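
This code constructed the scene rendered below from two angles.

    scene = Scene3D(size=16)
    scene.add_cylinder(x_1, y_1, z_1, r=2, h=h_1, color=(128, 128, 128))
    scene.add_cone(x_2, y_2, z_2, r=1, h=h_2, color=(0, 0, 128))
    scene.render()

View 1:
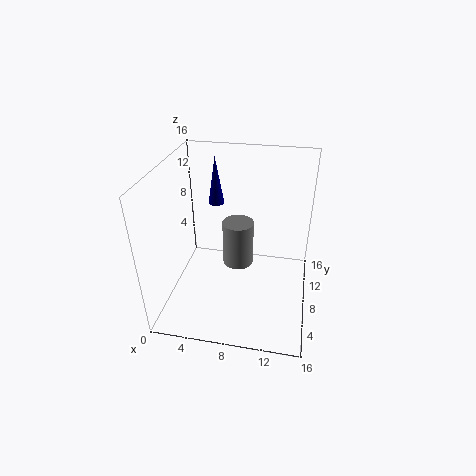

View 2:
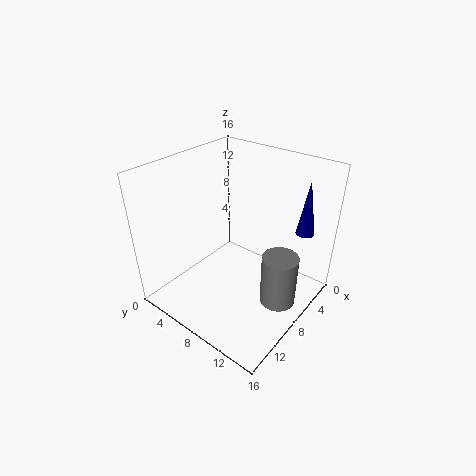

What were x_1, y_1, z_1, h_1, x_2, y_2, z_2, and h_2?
x_1 = 7
y_1 = 13
z_1 = 1
h_1 = 6
x_2 = 4
y_2 = 14
z_2 = 9
h_2 = 6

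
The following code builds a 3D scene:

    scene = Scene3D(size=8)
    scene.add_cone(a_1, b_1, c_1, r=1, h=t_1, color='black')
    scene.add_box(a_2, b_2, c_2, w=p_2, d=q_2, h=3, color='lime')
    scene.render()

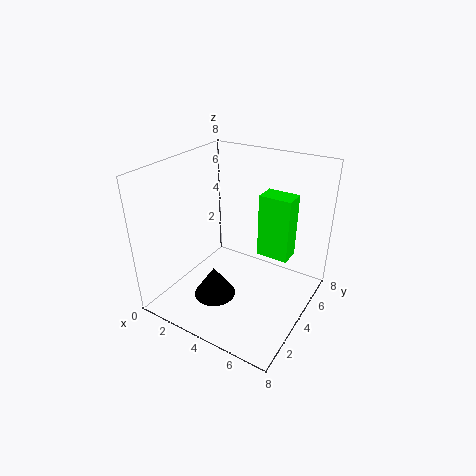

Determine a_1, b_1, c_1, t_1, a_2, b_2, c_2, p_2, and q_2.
a_1 = 4.5; b_1 = 1; c_1 = 2.5; t_1 = 1.5; a_2 = 6; b_2 = 2.5; c_2 = 4.5; p_2 = 1.5; q_2 = 1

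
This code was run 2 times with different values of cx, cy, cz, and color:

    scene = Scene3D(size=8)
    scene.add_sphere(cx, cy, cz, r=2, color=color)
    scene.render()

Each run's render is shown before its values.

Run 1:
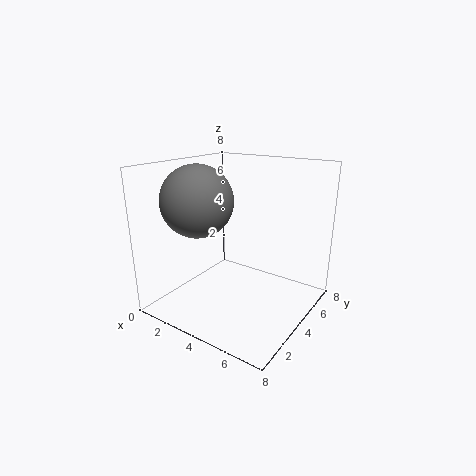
cx = 2; cy = 3; cz = 6; color = 'gray'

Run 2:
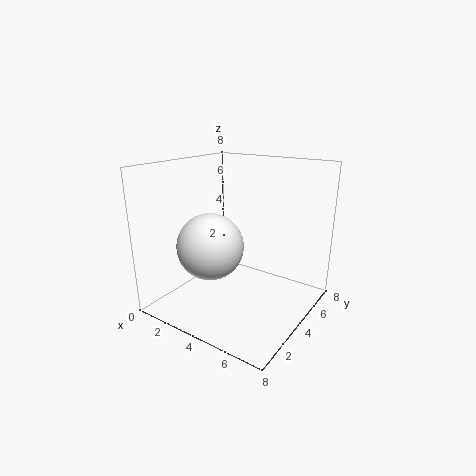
cx = 2; cy = 4; cz = 3; color = 'white'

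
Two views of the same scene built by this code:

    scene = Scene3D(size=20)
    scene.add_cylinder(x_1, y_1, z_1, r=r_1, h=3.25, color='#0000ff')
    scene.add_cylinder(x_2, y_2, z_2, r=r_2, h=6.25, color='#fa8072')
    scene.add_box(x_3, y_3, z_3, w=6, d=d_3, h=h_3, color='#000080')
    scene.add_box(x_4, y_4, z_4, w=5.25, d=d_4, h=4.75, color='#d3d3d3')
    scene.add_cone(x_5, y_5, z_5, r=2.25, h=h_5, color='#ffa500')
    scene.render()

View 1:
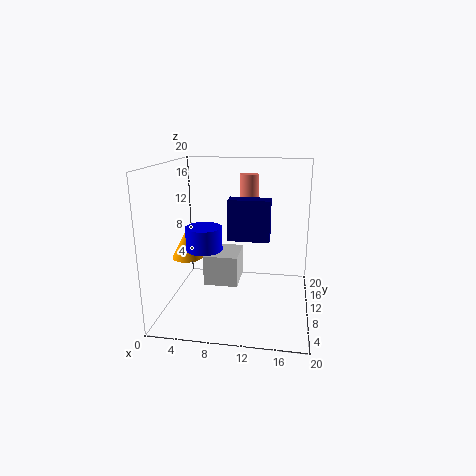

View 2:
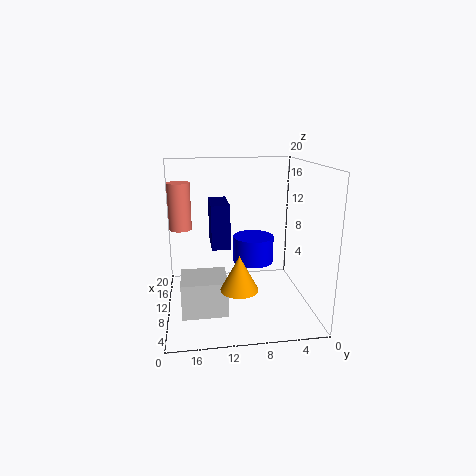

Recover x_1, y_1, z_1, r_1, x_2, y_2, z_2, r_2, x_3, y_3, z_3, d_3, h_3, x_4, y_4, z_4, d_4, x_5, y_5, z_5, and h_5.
x_1 = 5.5; y_1 = 8.75; z_1 = 8.5; r_1 = 2.5; x_2 = 10.5; y_2 = 17.75; z_2 = 11.5; r_2 = 1.5; x_3 = 8.25; y_3 = 11.25; z_3 = 9; d_3 = 2.5; h_3 = 6; x_4 = 4.25; y_4 = 12; z_4 = 1.25; d_4 = 6; x_5 = 2.25; y_5 = 11; z_5 = 6.25; h_5 = 4.25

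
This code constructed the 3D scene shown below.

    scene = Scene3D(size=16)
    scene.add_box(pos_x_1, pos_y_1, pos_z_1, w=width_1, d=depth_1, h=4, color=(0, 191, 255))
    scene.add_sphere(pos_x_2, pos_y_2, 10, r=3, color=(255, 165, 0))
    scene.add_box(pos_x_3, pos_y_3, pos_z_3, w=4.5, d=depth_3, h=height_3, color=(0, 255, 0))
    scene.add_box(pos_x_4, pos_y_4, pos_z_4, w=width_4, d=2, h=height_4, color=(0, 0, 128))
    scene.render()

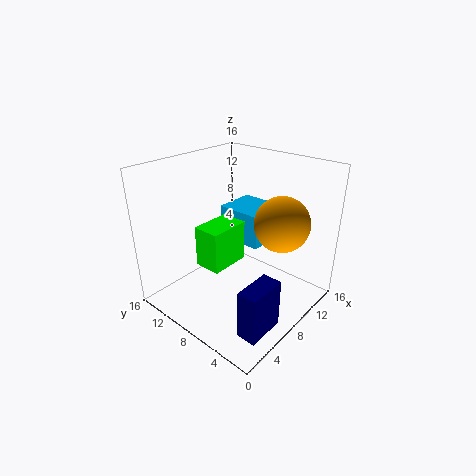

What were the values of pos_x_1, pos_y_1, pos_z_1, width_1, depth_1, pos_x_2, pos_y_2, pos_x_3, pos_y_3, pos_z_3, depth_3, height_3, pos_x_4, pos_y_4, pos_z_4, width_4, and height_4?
pos_x_1 = 10; pos_y_1 = 7; pos_z_1 = 6; width_1 = 5; depth_1 = 5.5; pos_x_2 = 10.5; pos_y_2 = 4; pos_x_3 = 4; pos_y_3 = 7.5; pos_z_3 = 5.5; depth_3 = 3; height_3 = 4.5; pos_x_4 = 1.5; pos_y_4 = 0.5; pos_z_4 = 2; width_4 = 4; height_4 = 5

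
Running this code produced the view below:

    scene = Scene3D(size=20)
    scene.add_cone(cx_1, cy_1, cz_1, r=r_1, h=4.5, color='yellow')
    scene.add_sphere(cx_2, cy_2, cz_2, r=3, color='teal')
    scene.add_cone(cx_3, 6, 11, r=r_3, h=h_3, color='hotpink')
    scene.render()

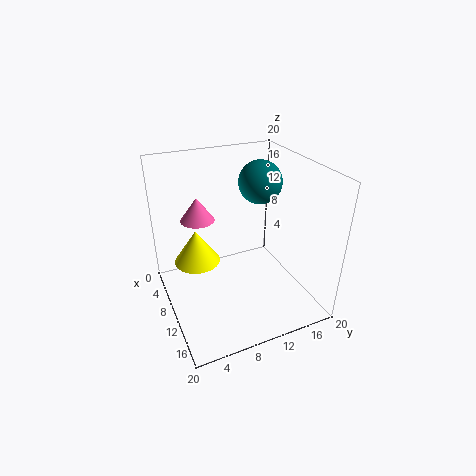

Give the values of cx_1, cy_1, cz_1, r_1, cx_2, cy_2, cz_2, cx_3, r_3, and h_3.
cx_1 = 10, cy_1 = 4, cz_1 = 8, r_1 = 3, cx_2 = 8.5, cy_2 = 14, cz_2 = 17, cx_3 = 4.5, r_3 = 2.5, h_3 = 3.5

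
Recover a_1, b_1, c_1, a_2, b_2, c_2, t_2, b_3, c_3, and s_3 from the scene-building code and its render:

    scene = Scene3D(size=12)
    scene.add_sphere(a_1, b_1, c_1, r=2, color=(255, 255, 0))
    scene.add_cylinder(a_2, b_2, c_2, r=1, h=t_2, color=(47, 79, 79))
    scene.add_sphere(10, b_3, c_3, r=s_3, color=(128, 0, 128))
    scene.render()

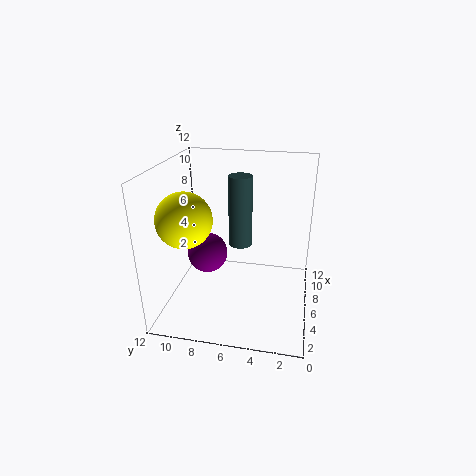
a_1 = 2, b_1 = 9, c_1 = 9, a_2 = 7, b_2 = 6, c_2 = 5, t_2 = 6, b_3 = 10, c_3 = 2, s_3 = 2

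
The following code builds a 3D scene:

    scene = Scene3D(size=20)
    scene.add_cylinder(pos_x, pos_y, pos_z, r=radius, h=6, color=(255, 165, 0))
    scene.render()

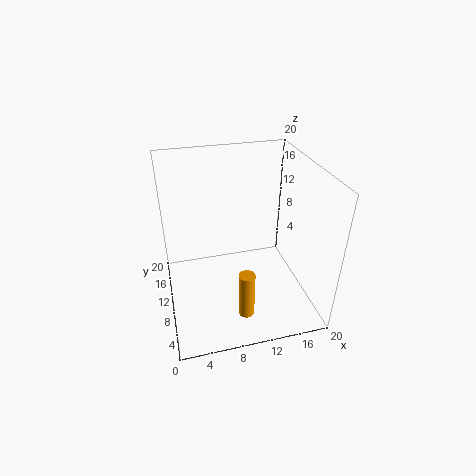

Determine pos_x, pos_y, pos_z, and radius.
pos_x = 9; pos_y = 2; pos_z = 4; radius = 1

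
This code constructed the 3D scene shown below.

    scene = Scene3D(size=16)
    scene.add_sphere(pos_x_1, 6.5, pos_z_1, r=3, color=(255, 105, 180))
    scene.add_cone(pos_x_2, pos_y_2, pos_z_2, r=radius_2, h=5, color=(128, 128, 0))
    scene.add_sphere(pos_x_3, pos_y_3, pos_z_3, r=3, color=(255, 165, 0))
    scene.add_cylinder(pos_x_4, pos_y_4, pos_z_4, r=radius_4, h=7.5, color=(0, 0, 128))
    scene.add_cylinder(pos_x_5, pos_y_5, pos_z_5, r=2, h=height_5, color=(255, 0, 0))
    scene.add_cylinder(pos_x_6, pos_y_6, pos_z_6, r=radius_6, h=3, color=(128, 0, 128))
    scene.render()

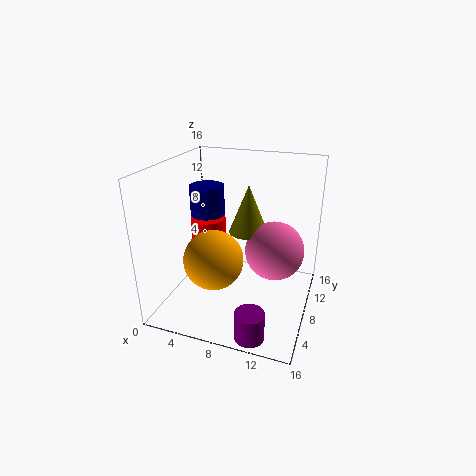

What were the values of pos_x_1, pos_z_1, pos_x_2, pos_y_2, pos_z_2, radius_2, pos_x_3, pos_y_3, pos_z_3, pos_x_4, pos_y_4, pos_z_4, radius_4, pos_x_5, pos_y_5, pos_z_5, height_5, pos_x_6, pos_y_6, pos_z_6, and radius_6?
pos_x_1 = 12.5
pos_z_1 = 8
pos_x_2 = 9.5
pos_y_2 = 7
pos_z_2 = 9.5
radius_2 = 2
pos_x_3 = 7
pos_y_3 = 3.5
pos_z_3 = 7.5
pos_x_4 = 3.5
pos_y_4 = 10
pos_z_4 = 5.5
radius_4 = 2
pos_x_5 = 4
pos_y_5 = 9
pos_z_5 = 6.5
height_5 = 3
pos_x_6 = 11.5
pos_y_6 = 1.5
pos_z_6 = 0.5
radius_6 = 1.5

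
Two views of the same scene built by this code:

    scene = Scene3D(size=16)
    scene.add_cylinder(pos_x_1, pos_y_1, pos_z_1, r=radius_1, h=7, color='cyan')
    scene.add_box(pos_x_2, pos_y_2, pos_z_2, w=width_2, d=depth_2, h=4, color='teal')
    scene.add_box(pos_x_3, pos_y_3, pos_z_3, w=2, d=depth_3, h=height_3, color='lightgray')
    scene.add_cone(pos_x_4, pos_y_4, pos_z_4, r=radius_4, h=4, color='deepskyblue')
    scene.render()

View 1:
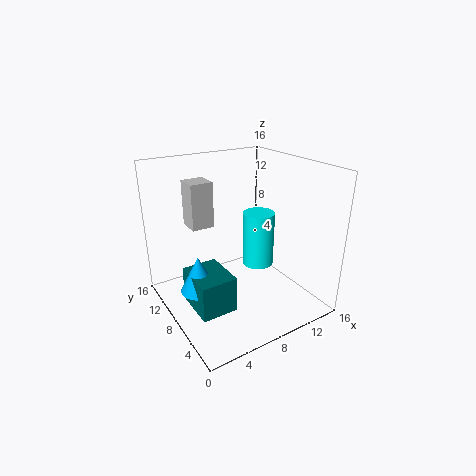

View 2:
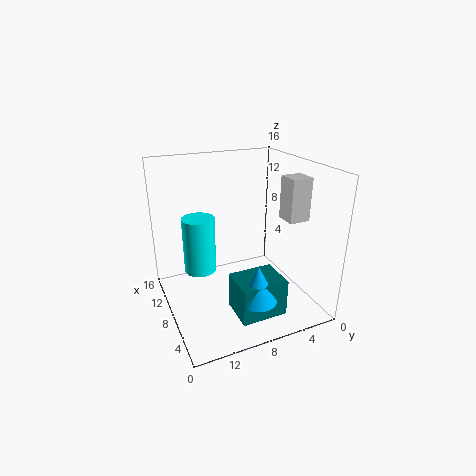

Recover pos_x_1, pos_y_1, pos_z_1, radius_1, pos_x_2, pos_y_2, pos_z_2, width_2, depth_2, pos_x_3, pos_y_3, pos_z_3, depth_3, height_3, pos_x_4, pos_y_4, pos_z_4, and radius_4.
pos_x_1 = 13
pos_y_1 = 11
pos_z_1 = 2
radius_1 = 2
pos_x_2 = 2
pos_y_2 = 5
pos_z_2 = 1
width_2 = 4
depth_2 = 5
pos_x_3 = 1
pos_y_3 = 4
pos_z_3 = 12
depth_3 = 2
height_3 = 4
pos_x_4 = 3
pos_y_4 = 8
pos_z_4 = 3
radius_4 = 2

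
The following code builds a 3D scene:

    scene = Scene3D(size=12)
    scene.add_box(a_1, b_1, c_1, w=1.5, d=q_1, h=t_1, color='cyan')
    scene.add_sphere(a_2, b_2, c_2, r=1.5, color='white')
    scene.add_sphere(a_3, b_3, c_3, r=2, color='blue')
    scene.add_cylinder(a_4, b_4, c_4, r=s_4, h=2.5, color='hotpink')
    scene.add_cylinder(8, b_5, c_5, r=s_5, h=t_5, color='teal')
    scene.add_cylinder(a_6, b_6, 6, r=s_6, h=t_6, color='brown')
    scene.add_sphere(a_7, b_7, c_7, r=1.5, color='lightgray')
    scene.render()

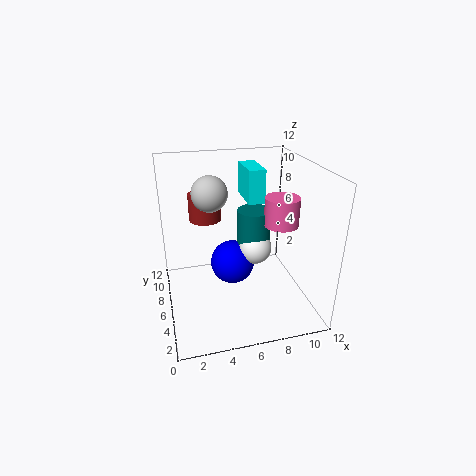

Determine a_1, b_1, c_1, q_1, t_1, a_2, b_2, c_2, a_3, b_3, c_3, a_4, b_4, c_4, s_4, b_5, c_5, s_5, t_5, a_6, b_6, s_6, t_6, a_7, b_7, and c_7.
a_1 = 7.5, b_1 = 8, c_1 = 8, q_1 = 3.5, t_1 = 3, a_2 = 8, b_2 = 7.5, c_2 = 4, a_3 = 6, b_3 = 8, c_3 = 2.5, a_4 = 10, b_4 = 6.5, c_4 = 6.5, s_4 = 1.5, b_5 = 8, c_5 = 3, s_5 = 1.5, t_5 = 4.5, a_6 = 4, b_6 = 10.5, s_6 = 1.5, t_6 = 2.5, a_7 = 4, b_7 = 7.5, c_7 = 9.5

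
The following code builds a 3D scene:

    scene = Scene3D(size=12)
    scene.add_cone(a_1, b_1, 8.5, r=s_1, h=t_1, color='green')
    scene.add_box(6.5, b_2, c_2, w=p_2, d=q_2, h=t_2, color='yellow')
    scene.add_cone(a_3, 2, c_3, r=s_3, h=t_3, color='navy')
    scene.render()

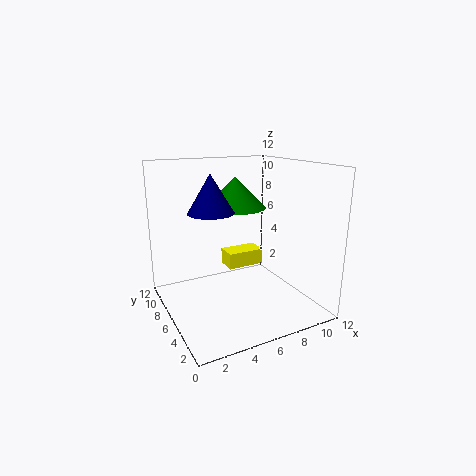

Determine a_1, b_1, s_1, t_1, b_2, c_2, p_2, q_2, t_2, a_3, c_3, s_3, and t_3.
a_1 = 6
b_1 = 6.5
s_1 = 2.5
t_1 = 2.5
b_2 = 8.5
c_2 = 2
p_2 = 3.5
q_2 = 2
t_2 = 1.5
a_3 = 2
c_3 = 9.5
s_3 = 1.5
t_3 = 2.5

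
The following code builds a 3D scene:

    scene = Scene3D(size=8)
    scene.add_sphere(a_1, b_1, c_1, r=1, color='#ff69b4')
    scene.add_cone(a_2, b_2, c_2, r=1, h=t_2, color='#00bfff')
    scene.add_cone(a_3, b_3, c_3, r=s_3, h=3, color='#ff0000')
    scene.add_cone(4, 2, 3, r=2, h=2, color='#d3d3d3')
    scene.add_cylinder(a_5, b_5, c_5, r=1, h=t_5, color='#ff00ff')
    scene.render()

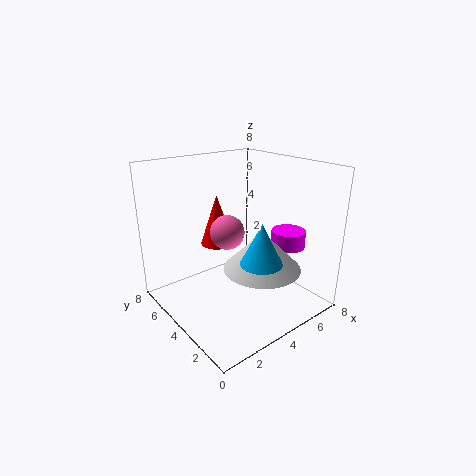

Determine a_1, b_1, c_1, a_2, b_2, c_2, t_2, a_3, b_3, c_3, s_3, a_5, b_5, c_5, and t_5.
a_1 = 4, b_1 = 5, c_1 = 4, a_2 = 3, b_2 = 1, c_2 = 4, t_2 = 2, a_3 = 4, b_3 = 6, c_3 = 3, s_3 = 1, a_5 = 7, b_5 = 3, c_5 = 3, t_5 = 1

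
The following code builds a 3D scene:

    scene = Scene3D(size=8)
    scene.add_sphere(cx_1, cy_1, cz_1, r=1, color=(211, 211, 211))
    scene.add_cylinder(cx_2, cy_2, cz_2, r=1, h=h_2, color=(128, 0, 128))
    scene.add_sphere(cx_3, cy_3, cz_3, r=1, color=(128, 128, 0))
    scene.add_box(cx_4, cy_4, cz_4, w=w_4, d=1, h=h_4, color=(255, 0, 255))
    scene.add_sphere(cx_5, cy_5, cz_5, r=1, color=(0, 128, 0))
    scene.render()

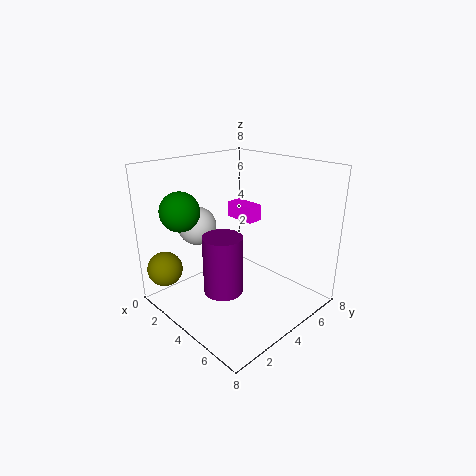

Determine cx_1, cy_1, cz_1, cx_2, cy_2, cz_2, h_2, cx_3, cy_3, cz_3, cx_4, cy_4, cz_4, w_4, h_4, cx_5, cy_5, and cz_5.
cx_1 = 3; cy_1 = 2; cz_1 = 5; cx_2 = 5; cy_2 = 2; cz_2 = 2; h_2 = 3; cx_3 = 1; cy_3 = 1; cz_3 = 2; cx_4 = 1; cy_4 = 6; cz_4 = 4; w_4 = 2; h_4 = 1; cx_5 = 3; cy_5 = 1; cz_5 = 6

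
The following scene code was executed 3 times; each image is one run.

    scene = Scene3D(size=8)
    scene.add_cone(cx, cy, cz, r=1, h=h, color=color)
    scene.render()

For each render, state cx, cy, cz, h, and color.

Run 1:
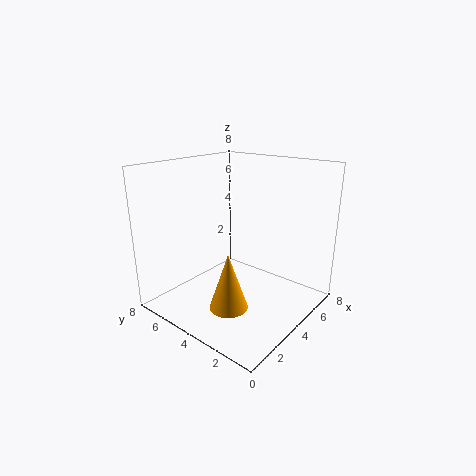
cx = 2; cy = 3; cz = 1; h = 3; color = 'orange'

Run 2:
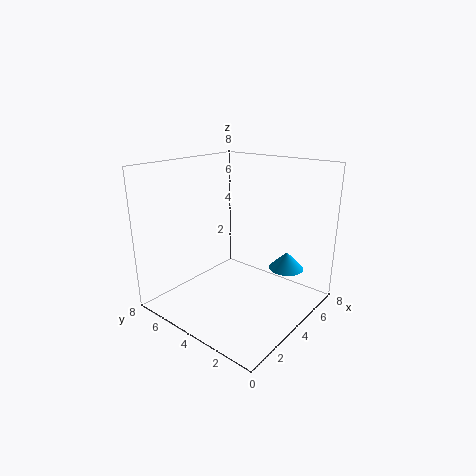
cx = 6; cy = 2; cz = 2; h = 1; color = 'deepskyblue'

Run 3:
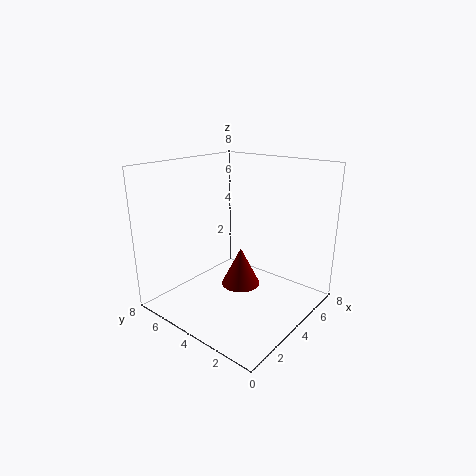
cx = 3; cy = 3; cz = 2; h = 2; color = 'maroon'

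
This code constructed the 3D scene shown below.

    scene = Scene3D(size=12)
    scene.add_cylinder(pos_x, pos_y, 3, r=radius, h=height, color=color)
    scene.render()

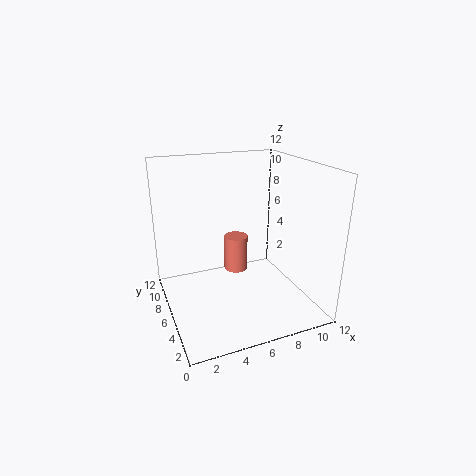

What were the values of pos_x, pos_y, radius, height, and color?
pos_x = 6
pos_y = 6.5
radius = 1
height = 3
color = 'salmon'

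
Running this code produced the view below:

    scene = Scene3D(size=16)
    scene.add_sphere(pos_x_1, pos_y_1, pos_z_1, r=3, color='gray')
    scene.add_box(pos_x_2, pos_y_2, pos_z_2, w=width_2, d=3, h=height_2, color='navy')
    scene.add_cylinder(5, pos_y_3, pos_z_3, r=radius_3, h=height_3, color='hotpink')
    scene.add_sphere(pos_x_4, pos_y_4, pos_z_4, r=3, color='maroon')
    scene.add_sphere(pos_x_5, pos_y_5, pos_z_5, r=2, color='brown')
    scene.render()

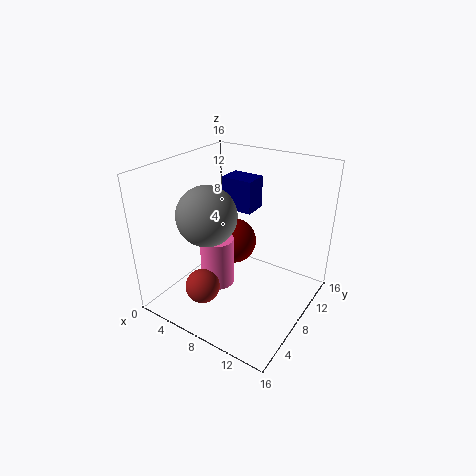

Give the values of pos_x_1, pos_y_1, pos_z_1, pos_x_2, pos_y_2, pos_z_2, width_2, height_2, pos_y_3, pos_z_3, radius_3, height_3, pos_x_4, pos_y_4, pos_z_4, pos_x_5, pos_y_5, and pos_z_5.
pos_x_1 = 7, pos_y_1 = 4, pos_z_1 = 12, pos_x_2 = 3, pos_y_2 = 12, pos_z_2 = 9, width_2 = 4, height_2 = 4, pos_y_3 = 8, pos_z_3 = 1, radius_3 = 2, height_3 = 6, pos_x_4 = 4, pos_y_4 = 13, pos_z_4 = 4, pos_x_5 = 5, pos_y_5 = 5, pos_z_5 = 2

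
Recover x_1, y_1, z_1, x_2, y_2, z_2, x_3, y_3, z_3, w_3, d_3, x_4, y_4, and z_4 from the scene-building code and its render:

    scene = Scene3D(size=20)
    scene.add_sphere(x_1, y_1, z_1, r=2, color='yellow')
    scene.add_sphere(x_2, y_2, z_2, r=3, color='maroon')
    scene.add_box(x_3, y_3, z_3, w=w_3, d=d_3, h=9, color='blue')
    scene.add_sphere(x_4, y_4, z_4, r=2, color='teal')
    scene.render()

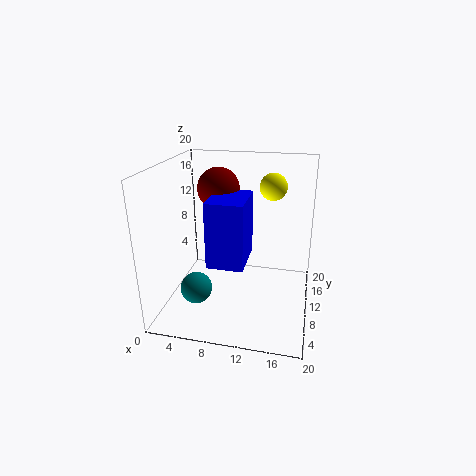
x_1 = 14, y_1 = 15.5, z_1 = 16, x_2 = 6.5, y_2 = 13, z_2 = 16, x_3 = 6.5, y_3 = 6, z_3 = 7, w_3 = 5, d_3 = 7, x_4 = 6, y_4 = 3.5, z_4 = 5.5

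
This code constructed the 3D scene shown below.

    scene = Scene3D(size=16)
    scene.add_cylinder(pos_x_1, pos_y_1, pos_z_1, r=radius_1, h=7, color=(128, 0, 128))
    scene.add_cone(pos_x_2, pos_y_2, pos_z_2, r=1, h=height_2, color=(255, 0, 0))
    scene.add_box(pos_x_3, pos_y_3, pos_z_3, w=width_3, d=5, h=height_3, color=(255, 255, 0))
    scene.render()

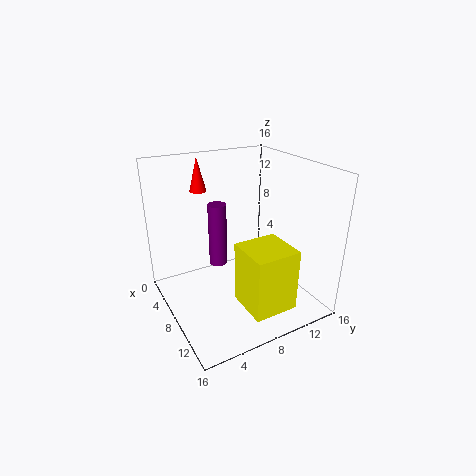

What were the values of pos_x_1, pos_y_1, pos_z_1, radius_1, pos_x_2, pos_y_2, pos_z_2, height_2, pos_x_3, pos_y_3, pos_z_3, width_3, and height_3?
pos_x_1 = 7
pos_y_1 = 6
pos_z_1 = 5
radius_1 = 1
pos_x_2 = 2
pos_y_2 = 6
pos_z_2 = 12
height_2 = 4
pos_x_3 = 9
pos_y_3 = 7
pos_z_3 = 1
width_3 = 5
height_3 = 7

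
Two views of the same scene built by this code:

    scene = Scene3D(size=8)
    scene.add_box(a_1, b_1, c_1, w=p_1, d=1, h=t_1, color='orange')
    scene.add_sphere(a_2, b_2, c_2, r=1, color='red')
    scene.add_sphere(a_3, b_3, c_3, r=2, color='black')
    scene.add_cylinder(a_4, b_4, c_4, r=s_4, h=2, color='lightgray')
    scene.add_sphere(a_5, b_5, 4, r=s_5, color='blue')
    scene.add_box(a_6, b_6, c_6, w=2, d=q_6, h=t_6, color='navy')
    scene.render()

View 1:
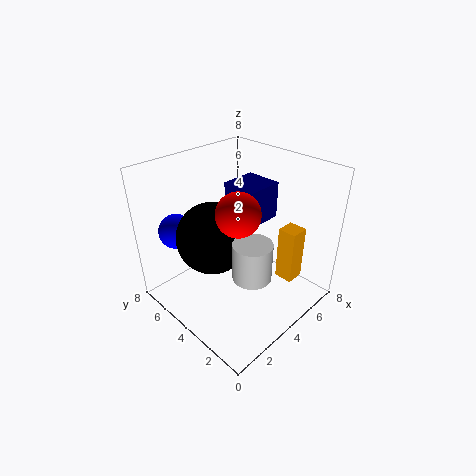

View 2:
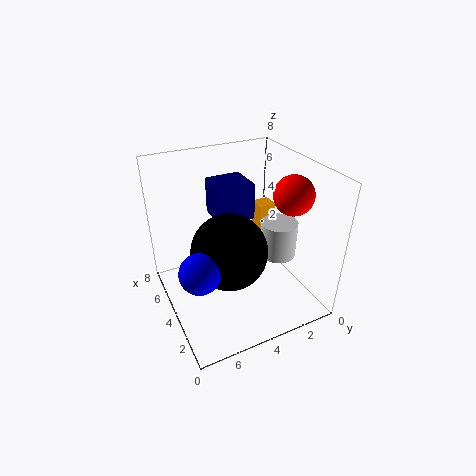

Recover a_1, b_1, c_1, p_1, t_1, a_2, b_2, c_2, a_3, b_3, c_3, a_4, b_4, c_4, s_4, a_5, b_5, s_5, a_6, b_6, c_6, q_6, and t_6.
a_1 = 5; b_1 = 1; c_1 = 2; p_1 = 1; t_1 = 3; a_2 = 2; b_2 = 2; c_2 = 7; a_3 = 3; b_3 = 5; c_3 = 4; a_4 = 3; b_4 = 2; c_4 = 3; s_4 = 1; a_5 = 2; b_5 = 7; s_5 = 1; a_6 = 4; b_6 = 3; c_6 = 5; q_6 = 2; t_6 = 2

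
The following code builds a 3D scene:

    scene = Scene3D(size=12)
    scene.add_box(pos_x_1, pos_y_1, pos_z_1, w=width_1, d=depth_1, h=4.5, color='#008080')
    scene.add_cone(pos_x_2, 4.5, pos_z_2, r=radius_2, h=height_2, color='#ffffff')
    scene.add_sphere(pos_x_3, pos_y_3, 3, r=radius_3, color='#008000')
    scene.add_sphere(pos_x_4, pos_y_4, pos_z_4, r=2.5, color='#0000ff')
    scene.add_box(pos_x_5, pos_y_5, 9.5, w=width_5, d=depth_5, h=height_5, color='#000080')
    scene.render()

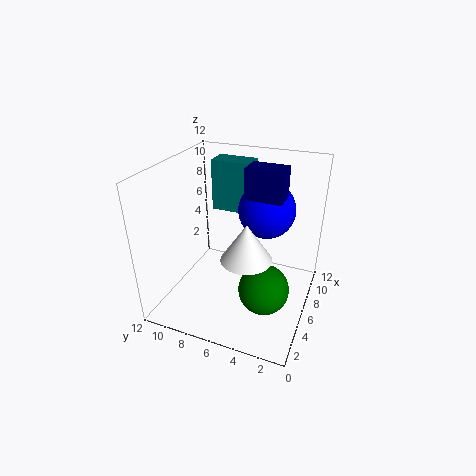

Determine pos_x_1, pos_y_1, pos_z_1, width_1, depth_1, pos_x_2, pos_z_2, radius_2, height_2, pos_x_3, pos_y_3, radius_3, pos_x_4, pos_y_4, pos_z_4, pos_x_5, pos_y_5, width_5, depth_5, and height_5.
pos_x_1 = 8.5, pos_y_1 = 6, pos_z_1 = 7, width_1 = 2, depth_1 = 3.5, pos_x_2 = 4, pos_z_2 = 5.5, radius_2 = 2, height_2 = 3, pos_x_3 = 4, pos_y_3 = 3, radius_3 = 2, pos_x_4 = 9, pos_y_4 = 4.5, pos_z_4 = 7.5, pos_x_5 = 6, pos_y_5 = 2.5, width_5 = 2, depth_5 = 3, height_5 = 2.5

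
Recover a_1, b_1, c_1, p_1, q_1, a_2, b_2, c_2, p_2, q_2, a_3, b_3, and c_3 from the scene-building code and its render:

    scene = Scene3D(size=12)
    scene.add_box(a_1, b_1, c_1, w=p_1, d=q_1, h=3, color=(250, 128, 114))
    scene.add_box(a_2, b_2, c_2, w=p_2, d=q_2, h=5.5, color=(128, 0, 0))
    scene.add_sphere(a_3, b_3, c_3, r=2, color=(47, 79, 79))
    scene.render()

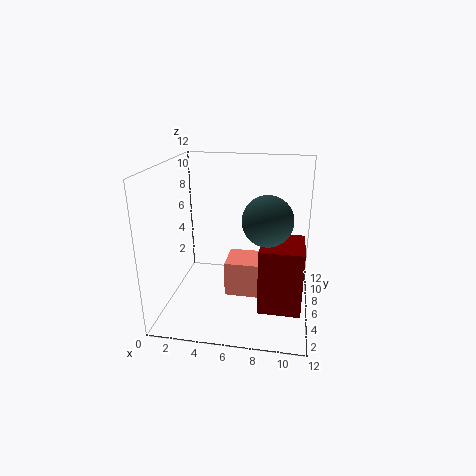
a_1 = 5; b_1 = 5; c_1 = 1; p_1 = 3; q_1 = 3; a_2 = 8; b_2 = 3.5; c_2 = 0.5; p_2 = 3.5; q_2 = 4; a_3 = 8.5; b_3 = 5; c_3 = 8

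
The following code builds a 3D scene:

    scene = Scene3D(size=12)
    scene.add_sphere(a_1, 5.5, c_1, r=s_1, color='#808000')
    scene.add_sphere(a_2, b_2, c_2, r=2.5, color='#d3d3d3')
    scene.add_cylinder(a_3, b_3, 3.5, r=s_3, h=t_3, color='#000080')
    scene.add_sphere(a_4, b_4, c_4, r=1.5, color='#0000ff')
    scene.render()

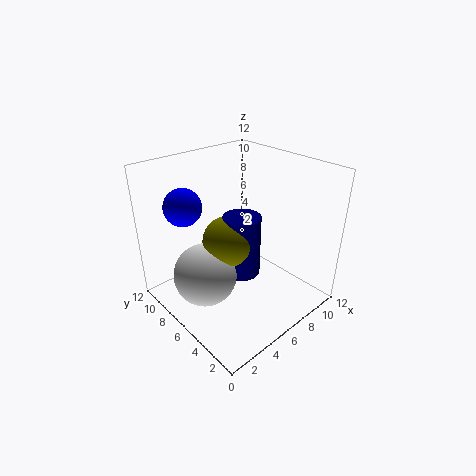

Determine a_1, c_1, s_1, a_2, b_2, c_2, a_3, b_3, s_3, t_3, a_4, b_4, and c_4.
a_1 = 4.5; c_1 = 6.5; s_1 = 2; a_2 = 2.5; b_2 = 6; c_2 = 4; a_3 = 5.5; b_3 = 5; s_3 = 1.5; t_3 = 5; a_4 = 2.5; b_4 = 8.5; c_4 = 9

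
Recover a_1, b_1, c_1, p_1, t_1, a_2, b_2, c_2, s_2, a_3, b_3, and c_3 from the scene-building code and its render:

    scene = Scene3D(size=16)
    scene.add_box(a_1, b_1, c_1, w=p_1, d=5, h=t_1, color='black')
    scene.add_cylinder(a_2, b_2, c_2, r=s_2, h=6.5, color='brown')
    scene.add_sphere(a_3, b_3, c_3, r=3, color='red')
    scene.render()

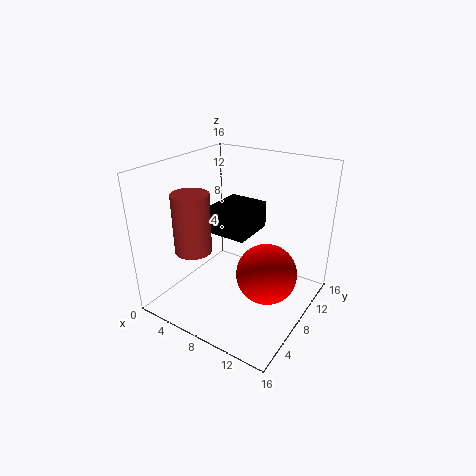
a_1 = 5, b_1 = 6.5, c_1 = 8.5, p_1 = 4.5, t_1 = 3, a_2 = 4.5, b_2 = 4.5, c_2 = 7, s_2 = 2, a_3 = 13, b_3 = 5.5, c_3 = 6.5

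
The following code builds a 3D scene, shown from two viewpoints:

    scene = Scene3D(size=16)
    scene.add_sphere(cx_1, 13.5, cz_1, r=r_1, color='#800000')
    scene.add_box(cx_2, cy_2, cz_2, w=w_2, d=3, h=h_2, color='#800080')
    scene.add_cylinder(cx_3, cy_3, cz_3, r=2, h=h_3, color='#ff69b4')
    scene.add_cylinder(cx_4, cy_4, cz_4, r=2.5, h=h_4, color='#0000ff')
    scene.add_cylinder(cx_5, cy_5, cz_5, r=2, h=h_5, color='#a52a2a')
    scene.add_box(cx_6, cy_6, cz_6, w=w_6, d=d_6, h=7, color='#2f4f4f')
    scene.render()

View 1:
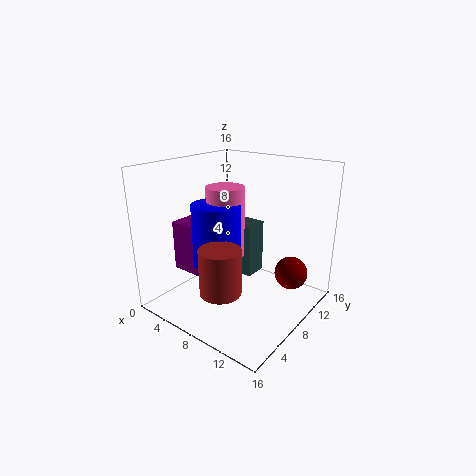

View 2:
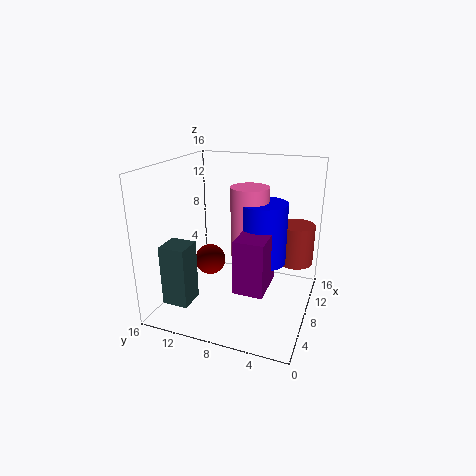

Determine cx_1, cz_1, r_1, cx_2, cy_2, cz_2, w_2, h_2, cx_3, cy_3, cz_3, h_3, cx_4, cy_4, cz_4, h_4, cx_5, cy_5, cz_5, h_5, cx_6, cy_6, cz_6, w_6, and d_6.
cx_1 = 12, cz_1 = 2.5, r_1 = 2, cx_2 = 2.5, cy_2 = 3.5, cz_2 = 4.5, w_2 = 4.5, h_2 = 5.5, cx_3 = 7.5, cy_3 = 6.5, cz_3 = 6.5, h_3 = 7.5, cx_4 = 7.5, cy_4 = 5, cz_4 = 6, h_4 = 6.5, cx_5 = 10.5, cy_5 = 2, cz_5 = 5, h_5 = 4.5, cx_6 = 3.5, cy_6 = 12.5, cz_6 = 0.5, w_6 = 3, d_6 = 3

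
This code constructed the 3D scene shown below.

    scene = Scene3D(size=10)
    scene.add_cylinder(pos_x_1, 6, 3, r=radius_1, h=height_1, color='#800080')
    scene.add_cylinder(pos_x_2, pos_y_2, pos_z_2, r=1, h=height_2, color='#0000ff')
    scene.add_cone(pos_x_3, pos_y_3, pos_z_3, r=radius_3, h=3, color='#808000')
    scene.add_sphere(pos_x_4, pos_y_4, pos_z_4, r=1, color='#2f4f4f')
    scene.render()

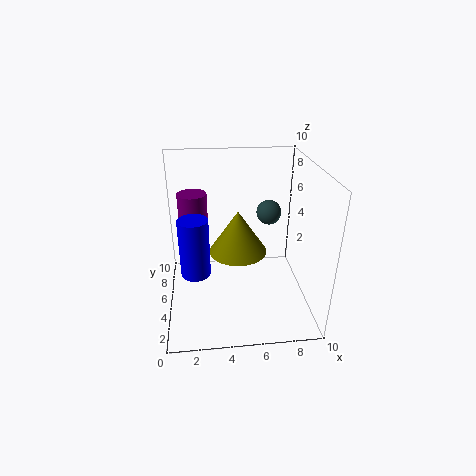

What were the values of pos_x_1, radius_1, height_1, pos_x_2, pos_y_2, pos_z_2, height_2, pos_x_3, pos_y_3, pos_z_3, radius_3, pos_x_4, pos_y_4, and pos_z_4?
pos_x_1 = 2
radius_1 = 1
height_1 = 5
pos_x_2 = 2
pos_y_2 = 4
pos_z_2 = 3
height_2 = 4
pos_x_3 = 5
pos_y_3 = 5
pos_z_3 = 4
radius_3 = 2
pos_x_4 = 8
pos_y_4 = 9
pos_z_4 = 5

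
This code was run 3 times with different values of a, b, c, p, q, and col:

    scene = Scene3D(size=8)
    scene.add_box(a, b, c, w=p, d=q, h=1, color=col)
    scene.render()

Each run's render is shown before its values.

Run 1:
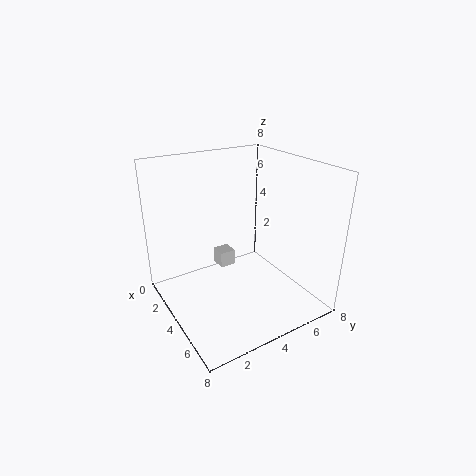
a = 1, b = 4, c = 1, p = 1, q = 1, col = 'lightgray'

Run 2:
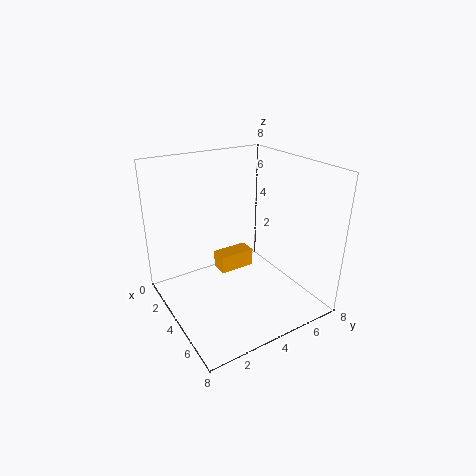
a = 3, b = 3, c = 2, p = 1, q = 2, col = 'orange'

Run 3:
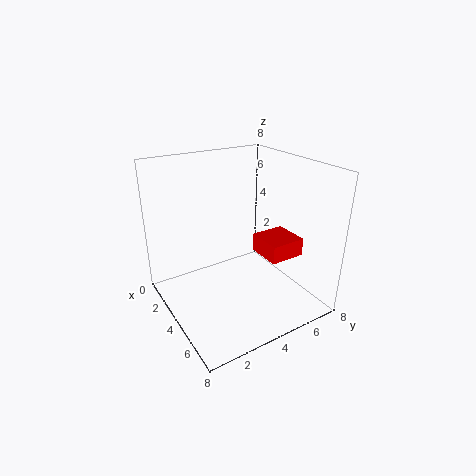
a = 4, b = 5, c = 3, p = 2, q = 2, col = 'red'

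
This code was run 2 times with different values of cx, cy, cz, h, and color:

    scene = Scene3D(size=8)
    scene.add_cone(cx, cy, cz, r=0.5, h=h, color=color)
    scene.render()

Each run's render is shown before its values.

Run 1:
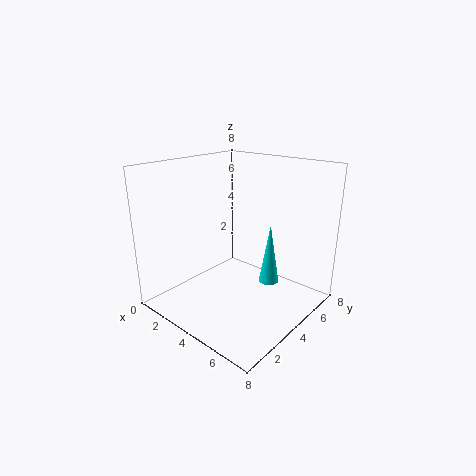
cx = 6.5
cy = 3.5
cz = 2.5
h = 3
color = 'cyan'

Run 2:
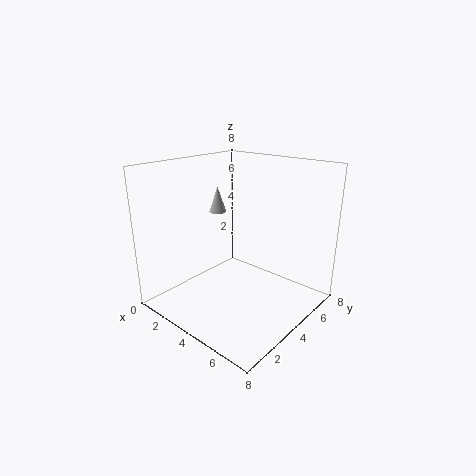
cx = 2
cy = 4.5
cz = 5
h = 1.5
color = 'lightgray'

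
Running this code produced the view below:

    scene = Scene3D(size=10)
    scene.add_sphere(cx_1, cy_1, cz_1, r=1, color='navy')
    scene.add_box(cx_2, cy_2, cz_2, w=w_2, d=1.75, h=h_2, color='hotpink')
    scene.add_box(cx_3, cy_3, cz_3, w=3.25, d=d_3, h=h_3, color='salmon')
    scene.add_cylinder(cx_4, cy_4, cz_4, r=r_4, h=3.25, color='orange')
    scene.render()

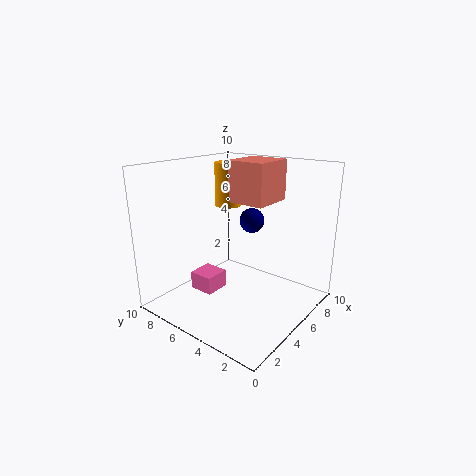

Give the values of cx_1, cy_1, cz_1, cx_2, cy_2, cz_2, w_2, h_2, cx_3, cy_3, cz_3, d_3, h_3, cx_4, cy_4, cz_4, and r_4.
cx_1 = 8.75
cy_1 = 6.5
cz_1 = 5
cx_2 = 2.75
cy_2 = 5.75
cz_2 = 1.25
w_2 = 1.75
h_2 = 1.25
cx_3 = 6.25
cy_3 = 4
cz_3 = 7
d_3 = 3
h_3 = 3
cx_4 = 7
cy_4 = 7.5
cz_4 = 6.5
r_4 = 1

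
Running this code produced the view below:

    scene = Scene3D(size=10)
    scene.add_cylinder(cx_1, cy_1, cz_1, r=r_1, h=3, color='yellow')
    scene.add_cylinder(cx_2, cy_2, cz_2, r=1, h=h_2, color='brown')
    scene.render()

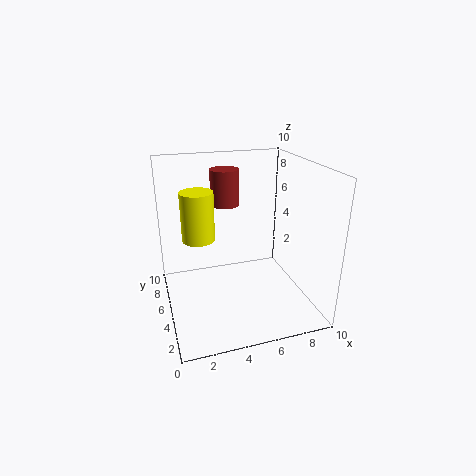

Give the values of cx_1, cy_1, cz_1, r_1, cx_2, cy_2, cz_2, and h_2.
cx_1 = 2; cy_1 = 3.5; cz_1 = 6; r_1 = 1; cx_2 = 4.5; cy_2 = 6.5; cz_2 = 7; h_2 = 2.5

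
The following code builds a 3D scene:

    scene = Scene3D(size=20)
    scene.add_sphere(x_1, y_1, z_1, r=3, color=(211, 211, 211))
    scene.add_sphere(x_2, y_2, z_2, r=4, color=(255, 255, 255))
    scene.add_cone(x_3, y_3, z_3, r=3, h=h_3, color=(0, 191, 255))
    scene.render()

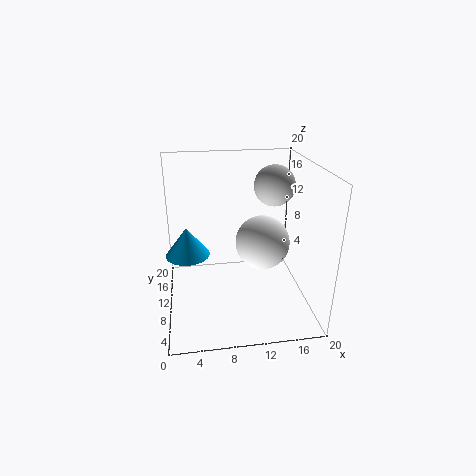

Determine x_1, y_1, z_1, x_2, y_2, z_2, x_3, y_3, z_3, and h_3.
x_1 = 16; y_1 = 14; z_1 = 16; x_2 = 14; y_2 = 12; z_2 = 8; x_3 = 3; y_3 = 10; z_3 = 8; h_3 = 4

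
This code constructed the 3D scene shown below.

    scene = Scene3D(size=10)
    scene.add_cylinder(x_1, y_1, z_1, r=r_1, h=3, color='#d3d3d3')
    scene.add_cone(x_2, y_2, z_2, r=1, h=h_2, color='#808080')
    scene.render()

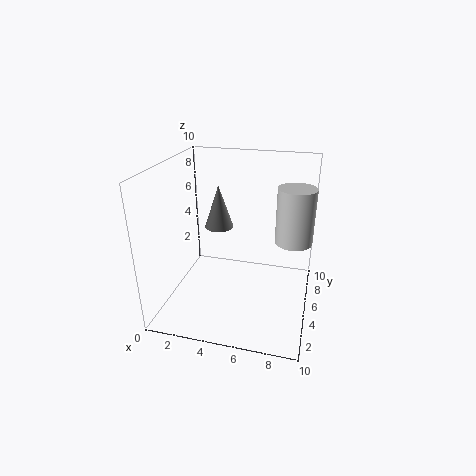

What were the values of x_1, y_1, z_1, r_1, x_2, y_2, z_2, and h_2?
x_1 = 9; y_1 = 1.5; z_1 = 7; r_1 = 1; x_2 = 3.5; y_2 = 5.5; z_2 = 5.5; h_2 = 3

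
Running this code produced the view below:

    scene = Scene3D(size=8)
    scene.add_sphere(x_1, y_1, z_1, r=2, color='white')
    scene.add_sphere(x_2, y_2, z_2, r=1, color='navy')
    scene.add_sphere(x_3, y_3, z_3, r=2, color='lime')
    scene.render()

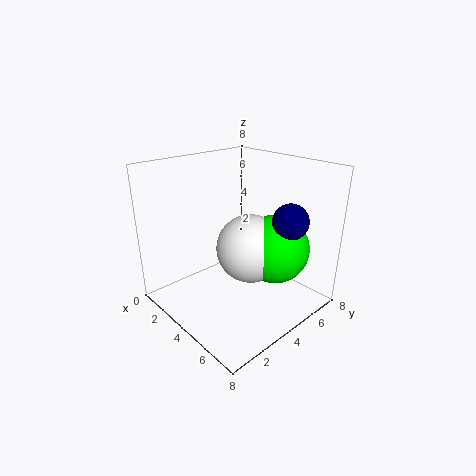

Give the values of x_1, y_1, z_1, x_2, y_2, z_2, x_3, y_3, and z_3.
x_1 = 4
y_1 = 5
z_1 = 3
x_2 = 6
y_2 = 6
z_2 = 5
x_3 = 5
y_3 = 6
z_3 = 3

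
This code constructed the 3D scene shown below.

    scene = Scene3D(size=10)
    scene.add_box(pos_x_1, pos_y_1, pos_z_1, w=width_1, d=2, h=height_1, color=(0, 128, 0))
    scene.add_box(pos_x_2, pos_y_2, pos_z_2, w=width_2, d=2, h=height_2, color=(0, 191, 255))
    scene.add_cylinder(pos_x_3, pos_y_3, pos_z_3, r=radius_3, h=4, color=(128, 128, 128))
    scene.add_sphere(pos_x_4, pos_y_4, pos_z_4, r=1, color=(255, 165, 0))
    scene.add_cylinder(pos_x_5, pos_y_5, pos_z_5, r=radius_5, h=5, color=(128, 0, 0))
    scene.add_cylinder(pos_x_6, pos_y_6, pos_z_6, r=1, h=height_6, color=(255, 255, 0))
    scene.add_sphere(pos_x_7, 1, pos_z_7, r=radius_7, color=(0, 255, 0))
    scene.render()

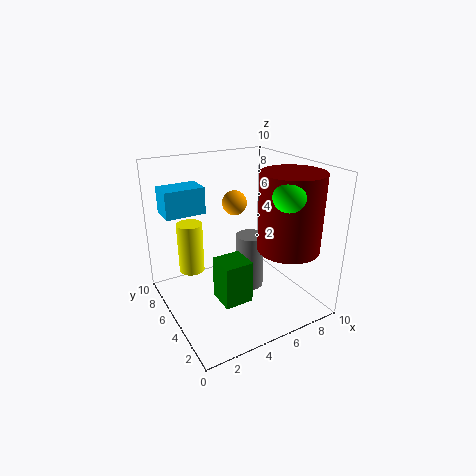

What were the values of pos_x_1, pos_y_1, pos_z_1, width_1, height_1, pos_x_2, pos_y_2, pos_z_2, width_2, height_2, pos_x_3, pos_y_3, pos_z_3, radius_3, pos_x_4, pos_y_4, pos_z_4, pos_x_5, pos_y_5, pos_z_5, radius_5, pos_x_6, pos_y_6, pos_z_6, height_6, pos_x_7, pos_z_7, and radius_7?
pos_x_1 = 3; pos_y_1 = 3; pos_z_1 = 1; width_1 = 2; height_1 = 3; pos_x_2 = 1; pos_y_2 = 8; pos_z_2 = 6; width_2 = 3; height_2 = 2; pos_x_3 = 6; pos_y_3 = 5; pos_z_3 = 1; radius_3 = 1; pos_x_4 = 7; pos_y_4 = 9; pos_z_4 = 6; pos_x_5 = 7; pos_y_5 = 2; pos_z_5 = 5; radius_5 = 2; pos_x_6 = 3; pos_y_6 = 9; pos_z_6 = 1; height_6 = 4; pos_x_7 = 6; pos_z_7 = 9; radius_7 = 1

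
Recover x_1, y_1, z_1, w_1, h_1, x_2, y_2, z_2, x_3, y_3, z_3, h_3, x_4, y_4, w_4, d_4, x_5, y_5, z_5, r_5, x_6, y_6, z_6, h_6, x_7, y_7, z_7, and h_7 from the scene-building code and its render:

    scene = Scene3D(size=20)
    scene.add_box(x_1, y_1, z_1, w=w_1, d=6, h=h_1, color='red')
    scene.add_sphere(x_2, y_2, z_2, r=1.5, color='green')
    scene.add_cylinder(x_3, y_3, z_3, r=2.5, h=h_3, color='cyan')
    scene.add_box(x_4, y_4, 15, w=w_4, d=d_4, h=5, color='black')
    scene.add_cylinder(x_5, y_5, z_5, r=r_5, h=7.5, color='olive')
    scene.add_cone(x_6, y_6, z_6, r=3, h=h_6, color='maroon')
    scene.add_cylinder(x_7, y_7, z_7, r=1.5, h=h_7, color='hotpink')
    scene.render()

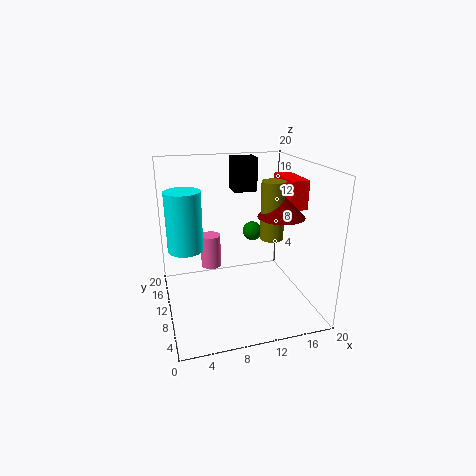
x_1 = 16.5; y_1 = 7.5; z_1 = 14; w_1 = 2.5; h_1 = 4; x_2 = 14; y_2 = 15.5; z_2 = 8.5; x_3 = 3; y_3 = 12.5; z_3 = 8; h_3 = 8.5; x_4 = 11; y_4 = 15; w_4 = 3.5; d_4 = 3; x_5 = 13.5; y_5 = 6.5; z_5 = 11; r_5 = 1.5; x_6 = 14.5; y_6 = 6; z_6 = 14; h_6 = 3; x_7 = 7; y_7 = 14.5; z_7 = 4; h_7 = 5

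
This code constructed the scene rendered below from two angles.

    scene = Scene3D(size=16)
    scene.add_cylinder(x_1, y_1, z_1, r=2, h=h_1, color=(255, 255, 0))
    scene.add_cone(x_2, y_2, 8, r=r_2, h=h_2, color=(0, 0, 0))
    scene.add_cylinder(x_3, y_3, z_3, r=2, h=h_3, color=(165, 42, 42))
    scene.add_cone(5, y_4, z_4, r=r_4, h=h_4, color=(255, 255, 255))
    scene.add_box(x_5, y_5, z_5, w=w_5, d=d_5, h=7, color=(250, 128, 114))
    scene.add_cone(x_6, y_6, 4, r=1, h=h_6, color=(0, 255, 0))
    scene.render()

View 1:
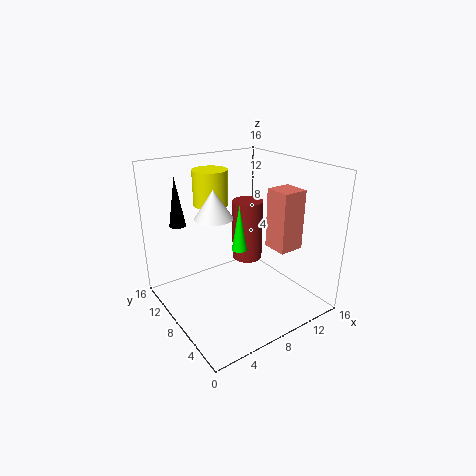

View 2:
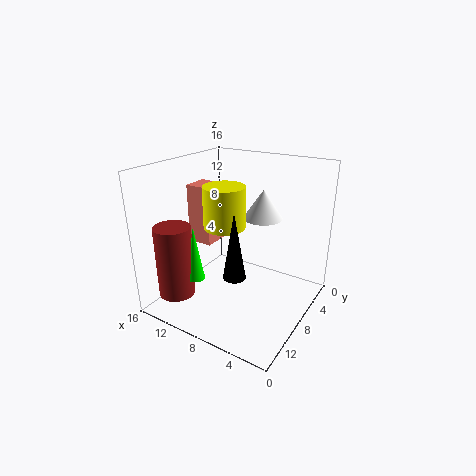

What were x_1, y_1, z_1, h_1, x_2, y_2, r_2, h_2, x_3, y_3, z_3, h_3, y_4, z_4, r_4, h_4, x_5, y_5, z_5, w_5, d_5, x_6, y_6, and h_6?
x_1 = 7, y_1 = 12, z_1 = 11, h_1 = 4, x_2 = 4, y_2 = 15, r_2 = 1, h_2 = 6, x_3 = 13, y_3 = 13, z_3 = 2, h_3 = 8, y_4 = 8, z_4 = 11, r_4 = 2, h_4 = 3, x_5 = 12, y_5 = 5, z_5 = 6, w_5 = 3, d_5 = 3, x_6 = 11, y_6 = 12, h_6 = 6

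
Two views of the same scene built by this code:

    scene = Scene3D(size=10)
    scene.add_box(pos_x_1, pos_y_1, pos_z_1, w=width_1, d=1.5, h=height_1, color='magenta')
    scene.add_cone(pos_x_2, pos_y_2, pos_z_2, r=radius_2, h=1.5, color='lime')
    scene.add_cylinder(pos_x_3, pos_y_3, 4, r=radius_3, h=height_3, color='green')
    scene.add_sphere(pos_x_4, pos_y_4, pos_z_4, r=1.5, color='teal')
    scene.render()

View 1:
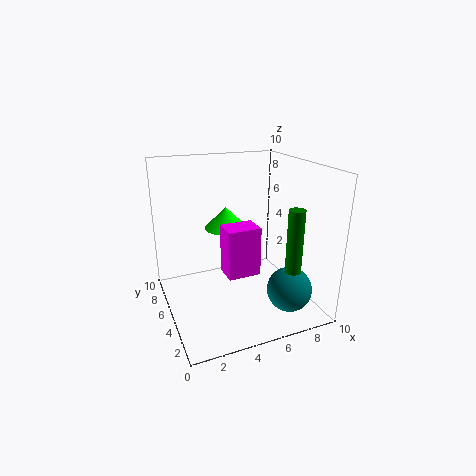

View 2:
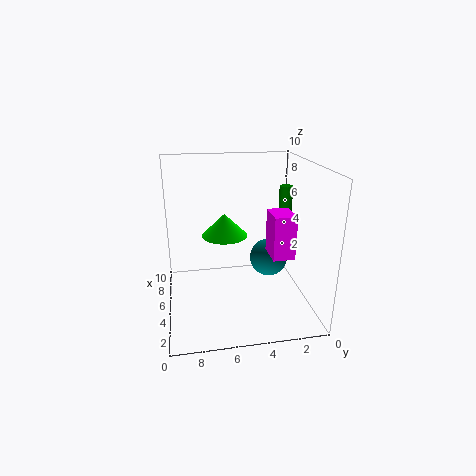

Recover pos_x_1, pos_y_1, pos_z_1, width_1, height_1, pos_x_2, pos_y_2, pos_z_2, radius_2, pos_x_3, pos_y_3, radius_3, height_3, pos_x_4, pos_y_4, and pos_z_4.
pos_x_1 = 3; pos_y_1 = 1.5; pos_z_1 = 4; width_1 = 2; height_1 = 3; pos_x_2 = 4.5; pos_y_2 = 6; pos_z_2 = 5.5; radius_2 = 1.5; pos_x_3 = 7; pos_y_3 = 1; radius_3 = 0.5; height_3 = 4; pos_x_4 = 7.5; pos_y_4 = 2; pos_z_4 = 2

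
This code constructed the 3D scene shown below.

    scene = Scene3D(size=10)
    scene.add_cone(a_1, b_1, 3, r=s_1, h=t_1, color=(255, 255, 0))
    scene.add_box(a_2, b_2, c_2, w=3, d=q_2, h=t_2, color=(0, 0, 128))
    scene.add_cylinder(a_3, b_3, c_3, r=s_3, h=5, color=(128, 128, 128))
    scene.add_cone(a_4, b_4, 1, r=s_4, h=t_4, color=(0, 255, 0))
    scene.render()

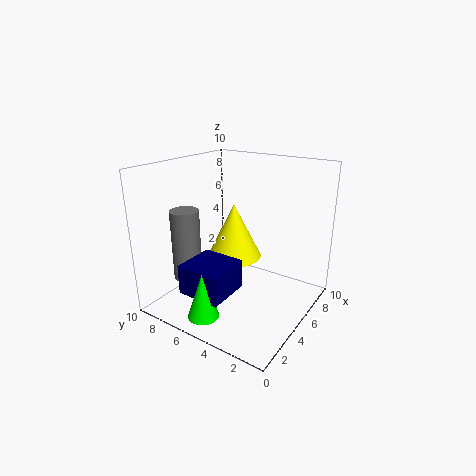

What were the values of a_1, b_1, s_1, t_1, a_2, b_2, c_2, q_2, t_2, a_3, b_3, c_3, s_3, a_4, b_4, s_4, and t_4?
a_1 = 6; b_1 = 6; s_1 = 2; t_1 = 4; a_2 = 1; b_2 = 4; c_2 = 2; q_2 = 3; t_2 = 2; a_3 = 3; b_3 = 8; c_3 = 2; s_3 = 1; a_4 = 1; b_4 = 5; s_4 = 1; t_4 = 3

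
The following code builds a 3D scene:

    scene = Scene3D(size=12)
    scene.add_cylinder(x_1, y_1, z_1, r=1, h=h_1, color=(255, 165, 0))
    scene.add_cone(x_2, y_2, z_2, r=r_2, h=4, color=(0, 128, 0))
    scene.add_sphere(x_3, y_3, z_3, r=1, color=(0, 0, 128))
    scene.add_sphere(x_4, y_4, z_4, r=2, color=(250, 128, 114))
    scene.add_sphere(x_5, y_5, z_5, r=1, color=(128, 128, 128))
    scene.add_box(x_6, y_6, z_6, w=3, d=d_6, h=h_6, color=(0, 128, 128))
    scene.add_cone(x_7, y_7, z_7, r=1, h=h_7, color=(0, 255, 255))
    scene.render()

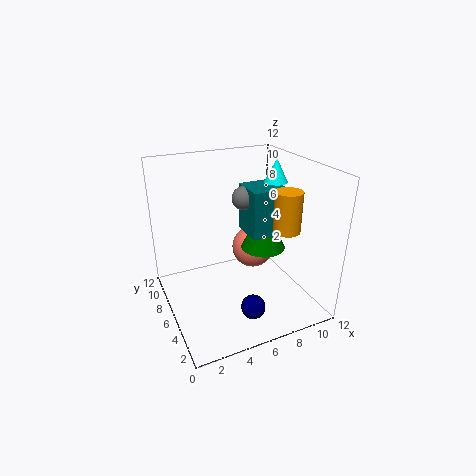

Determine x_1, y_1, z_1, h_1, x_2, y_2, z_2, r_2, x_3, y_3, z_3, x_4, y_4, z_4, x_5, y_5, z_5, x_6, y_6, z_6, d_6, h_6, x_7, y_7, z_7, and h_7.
x_1 = 8; y_1 = 2; z_1 = 8; h_1 = 3; x_2 = 9; y_2 = 7; z_2 = 4; r_2 = 2; x_3 = 6; y_3 = 3; z_3 = 1; x_4 = 9; y_4 = 9; z_4 = 3; x_5 = 7; y_5 = 7; z_5 = 9; x_6 = 7; y_6 = 5; z_6 = 6; d_6 = 3; h_6 = 4; x_7 = 10; y_7 = 7; z_7 = 10; h_7 = 2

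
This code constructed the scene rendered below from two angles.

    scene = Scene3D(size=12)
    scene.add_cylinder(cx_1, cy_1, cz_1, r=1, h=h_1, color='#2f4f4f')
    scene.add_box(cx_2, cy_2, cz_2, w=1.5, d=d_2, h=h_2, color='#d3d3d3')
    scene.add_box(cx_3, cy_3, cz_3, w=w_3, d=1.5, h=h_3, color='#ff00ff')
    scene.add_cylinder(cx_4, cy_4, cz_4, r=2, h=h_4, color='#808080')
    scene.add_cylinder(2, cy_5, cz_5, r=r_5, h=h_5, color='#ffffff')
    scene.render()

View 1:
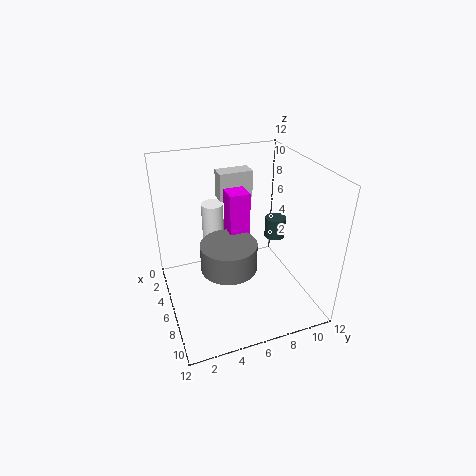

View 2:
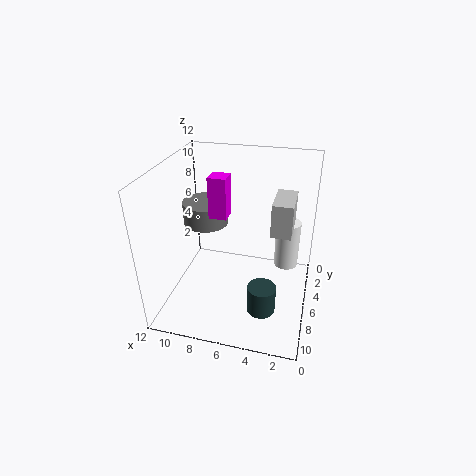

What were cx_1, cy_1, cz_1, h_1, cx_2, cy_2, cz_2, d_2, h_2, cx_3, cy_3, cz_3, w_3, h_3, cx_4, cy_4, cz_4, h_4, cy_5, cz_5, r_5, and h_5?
cx_1 = 3
cy_1 = 11
cz_1 = 3.5
h_1 = 2
cx_2 = 1.5
cy_2 = 5.5
cz_2 = 8
d_2 = 3
h_2 = 2.5
cx_3 = 7
cy_3 = 4.5
cz_3 = 7.5
w_3 = 1.5
h_3 = 3.5
cx_4 = 9.5
cy_4 = 4
cz_4 = 6
h_4 = 2
cy_5 = 5
cz_5 = 3.5
r_5 = 1
h_5 = 4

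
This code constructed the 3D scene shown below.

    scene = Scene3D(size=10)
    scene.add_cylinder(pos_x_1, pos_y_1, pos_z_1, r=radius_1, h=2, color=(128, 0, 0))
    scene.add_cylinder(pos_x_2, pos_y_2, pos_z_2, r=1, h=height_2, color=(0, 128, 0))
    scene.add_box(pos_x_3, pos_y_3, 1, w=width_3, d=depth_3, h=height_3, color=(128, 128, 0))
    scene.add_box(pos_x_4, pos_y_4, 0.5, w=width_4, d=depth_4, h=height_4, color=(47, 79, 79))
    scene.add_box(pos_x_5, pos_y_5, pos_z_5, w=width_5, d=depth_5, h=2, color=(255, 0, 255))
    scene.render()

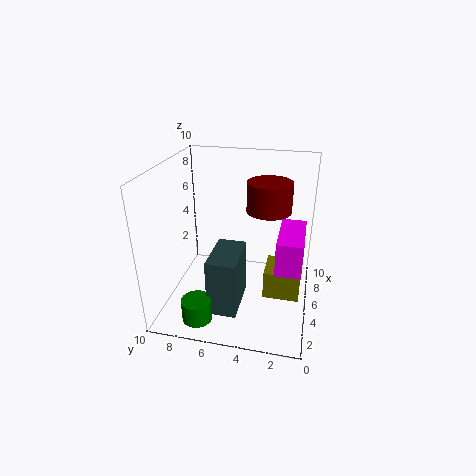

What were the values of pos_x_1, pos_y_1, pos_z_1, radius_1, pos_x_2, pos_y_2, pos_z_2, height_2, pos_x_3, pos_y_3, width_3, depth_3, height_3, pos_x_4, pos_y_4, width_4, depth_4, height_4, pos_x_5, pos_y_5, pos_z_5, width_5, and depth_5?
pos_x_1 = 5.5; pos_y_1 = 3; pos_z_1 = 7; radius_1 = 1.5; pos_x_2 = 1.5; pos_y_2 = 7; pos_z_2 = 0.5; height_2 = 1.5; pos_x_3 = 4; pos_y_3 = 0.5; width_3 = 2.5; depth_3 = 2.5; height_3 = 2; pos_x_4 = 2; pos_y_4 = 4.5; width_4 = 3.5; depth_4 = 2; height_4 = 4; pos_x_5 = 1; pos_y_5 = 0.5; pos_z_5 = 5; width_5 = 3.5; depth_5 = 1.5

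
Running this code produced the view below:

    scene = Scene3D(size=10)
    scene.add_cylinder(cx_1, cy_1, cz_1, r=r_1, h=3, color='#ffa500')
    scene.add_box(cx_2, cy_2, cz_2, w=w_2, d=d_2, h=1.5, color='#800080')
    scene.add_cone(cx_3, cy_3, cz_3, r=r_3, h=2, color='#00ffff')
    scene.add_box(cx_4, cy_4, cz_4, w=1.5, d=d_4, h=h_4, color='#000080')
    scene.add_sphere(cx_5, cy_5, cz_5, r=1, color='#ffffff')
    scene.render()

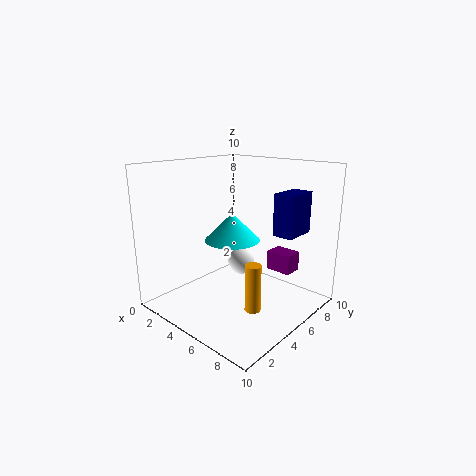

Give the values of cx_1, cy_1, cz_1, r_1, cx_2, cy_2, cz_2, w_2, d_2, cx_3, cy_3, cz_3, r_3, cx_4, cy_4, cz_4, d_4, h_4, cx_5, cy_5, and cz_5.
cx_1 = 8; cy_1 = 3; cz_1 = 1.5; r_1 = 0.5; cx_2 = 5; cy_2 = 8.5; cz_2 = 1.5; w_2 = 2; d_2 = 1.5; cx_3 = 4; cy_3 = 5.5; cz_3 = 4.5; r_3 = 2; cx_4 = 6.5; cy_4 = 7; cz_4 = 5; d_4 = 2.5; h_4 = 3; cx_5 = 4; cy_5 = 6.5; cz_5 = 2.5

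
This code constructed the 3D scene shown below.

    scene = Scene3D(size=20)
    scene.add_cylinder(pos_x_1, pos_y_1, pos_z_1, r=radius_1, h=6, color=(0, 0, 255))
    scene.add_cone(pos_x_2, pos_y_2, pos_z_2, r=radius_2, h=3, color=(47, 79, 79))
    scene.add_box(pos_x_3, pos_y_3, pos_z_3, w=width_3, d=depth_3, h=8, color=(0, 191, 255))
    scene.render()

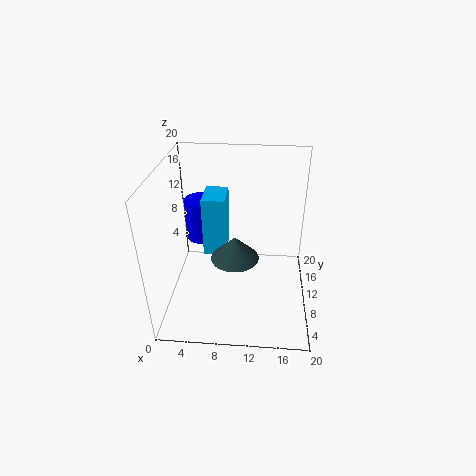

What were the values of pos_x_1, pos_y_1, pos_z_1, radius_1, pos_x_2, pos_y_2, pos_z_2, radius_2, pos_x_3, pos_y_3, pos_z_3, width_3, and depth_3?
pos_x_1 = 4.5; pos_y_1 = 13.5; pos_z_1 = 8; radius_1 = 2.5; pos_x_2 = 10; pos_y_2 = 5.5; pos_z_2 = 10; radius_2 = 3; pos_x_3 = 5.5; pos_y_3 = 8; pos_z_3 = 8.5; width_3 = 3; depth_3 = 4.5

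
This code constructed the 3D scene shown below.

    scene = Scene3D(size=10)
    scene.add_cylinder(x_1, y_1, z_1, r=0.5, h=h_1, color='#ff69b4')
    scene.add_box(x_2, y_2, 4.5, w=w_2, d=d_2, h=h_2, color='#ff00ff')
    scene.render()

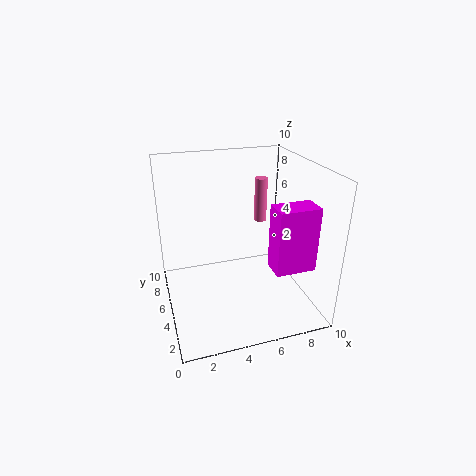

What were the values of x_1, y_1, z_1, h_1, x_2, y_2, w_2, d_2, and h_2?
x_1 = 8, y_1 = 8.5, z_1 = 4.5, h_1 = 3.5, x_2 = 6, y_2 = 0.5, w_2 = 2.5, d_2 = 1.5, h_2 = 4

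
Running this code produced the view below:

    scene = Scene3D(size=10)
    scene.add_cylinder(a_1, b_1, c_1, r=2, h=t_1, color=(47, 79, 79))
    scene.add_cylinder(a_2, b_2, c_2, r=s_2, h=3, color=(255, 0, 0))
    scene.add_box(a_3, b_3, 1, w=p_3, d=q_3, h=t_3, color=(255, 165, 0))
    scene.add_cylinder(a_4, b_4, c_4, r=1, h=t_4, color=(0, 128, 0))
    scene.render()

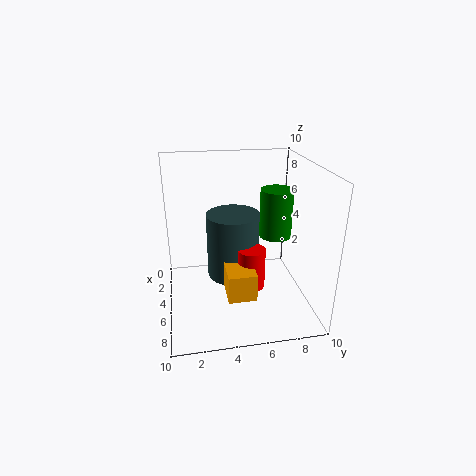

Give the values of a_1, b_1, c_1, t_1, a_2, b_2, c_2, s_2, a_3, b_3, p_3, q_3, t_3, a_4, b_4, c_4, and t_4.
a_1 = 3, b_1 = 5, c_1 = 1, t_1 = 5, a_2 = 5, b_2 = 6, c_2 = 1, s_2 = 1, a_3 = 4, b_3 = 4, p_3 = 3, q_3 = 2, t_3 = 2, a_4 = 7, b_4 = 7, c_4 = 6, t_4 = 3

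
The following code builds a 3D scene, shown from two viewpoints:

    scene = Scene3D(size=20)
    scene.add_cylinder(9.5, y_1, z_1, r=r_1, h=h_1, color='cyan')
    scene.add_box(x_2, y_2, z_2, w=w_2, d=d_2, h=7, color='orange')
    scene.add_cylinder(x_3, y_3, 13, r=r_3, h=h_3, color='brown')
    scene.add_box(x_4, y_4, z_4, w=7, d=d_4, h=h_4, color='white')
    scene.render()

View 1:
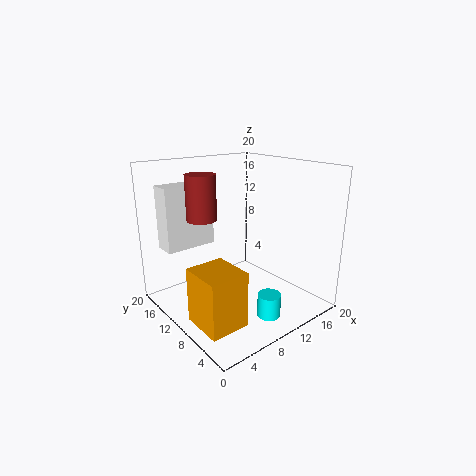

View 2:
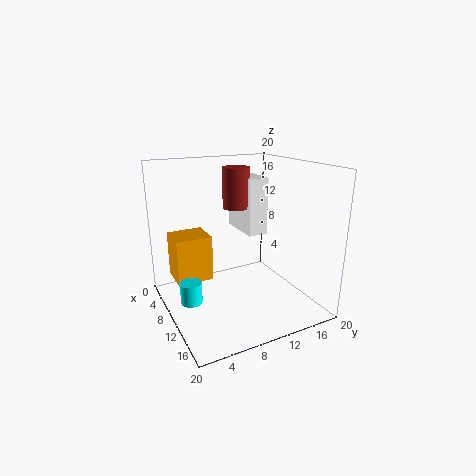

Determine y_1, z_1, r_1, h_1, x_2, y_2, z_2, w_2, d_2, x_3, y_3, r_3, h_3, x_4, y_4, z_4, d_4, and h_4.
y_1 = 3; z_1 = 1.5; r_1 = 1.5; h_1 = 3; x_2 = 0.5; y_2 = 2.5; z_2 = 2; w_2 = 5; d_2 = 5.5; x_3 = 5.5; y_3 = 12; r_3 = 2; h_3 = 6; x_4 = 1; y_4 = 13; z_4 = 9; d_4 = 3; h_4 = 8.5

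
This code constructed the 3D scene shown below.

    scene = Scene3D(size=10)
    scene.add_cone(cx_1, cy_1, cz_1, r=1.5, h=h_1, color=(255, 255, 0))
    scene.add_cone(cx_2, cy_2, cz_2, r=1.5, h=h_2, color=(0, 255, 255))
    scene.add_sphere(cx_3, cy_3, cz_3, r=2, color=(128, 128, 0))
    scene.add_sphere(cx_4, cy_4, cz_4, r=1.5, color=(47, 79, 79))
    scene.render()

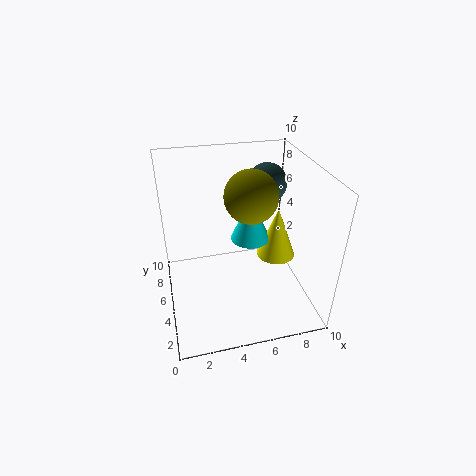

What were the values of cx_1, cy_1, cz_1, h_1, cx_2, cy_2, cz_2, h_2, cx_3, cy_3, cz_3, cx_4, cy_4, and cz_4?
cx_1 = 8.5; cy_1 = 6.5; cz_1 = 2; h_1 = 4; cx_2 = 6.5; cy_2 = 7; cz_2 = 3.5; h_2 = 3.5; cx_3 = 6.5; cy_3 = 7; cz_3 = 7; cx_4 = 8; cy_4 = 8; cz_4 = 7.5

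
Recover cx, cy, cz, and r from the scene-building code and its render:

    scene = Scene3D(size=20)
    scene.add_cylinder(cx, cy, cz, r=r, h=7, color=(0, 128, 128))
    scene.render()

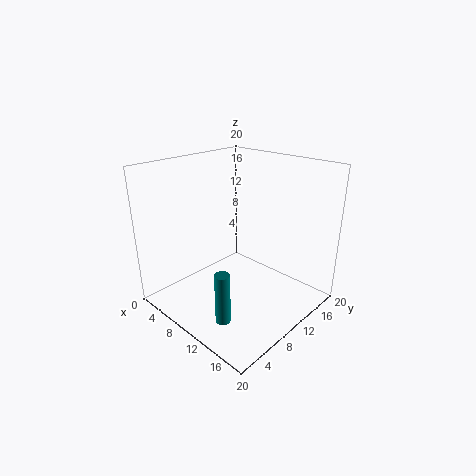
cx = 13; cy = 4; cz = 1; r = 1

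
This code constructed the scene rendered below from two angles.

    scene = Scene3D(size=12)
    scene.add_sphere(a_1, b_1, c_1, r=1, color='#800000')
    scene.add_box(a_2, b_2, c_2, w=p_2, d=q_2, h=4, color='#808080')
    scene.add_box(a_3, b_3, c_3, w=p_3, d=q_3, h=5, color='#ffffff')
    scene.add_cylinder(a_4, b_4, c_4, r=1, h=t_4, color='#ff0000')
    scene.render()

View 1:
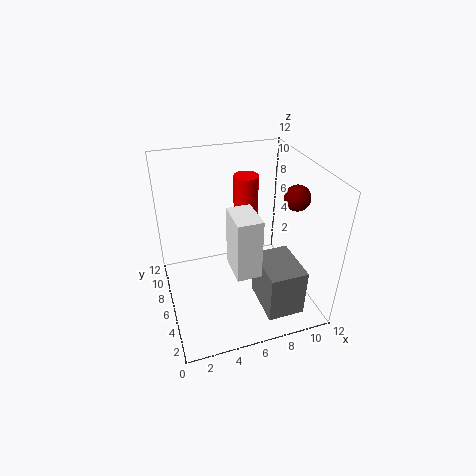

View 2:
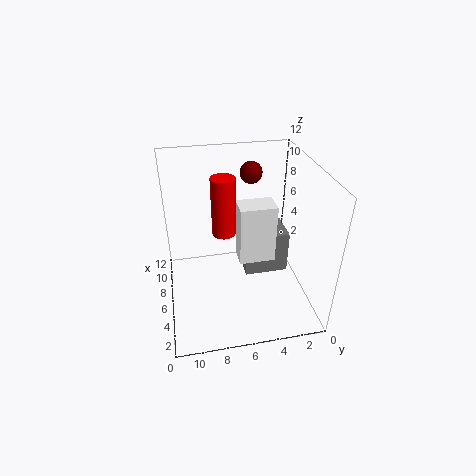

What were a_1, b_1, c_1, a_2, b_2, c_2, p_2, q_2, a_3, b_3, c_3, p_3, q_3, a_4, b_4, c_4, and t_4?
a_1 = 10; b_1 = 4; c_1 = 10; a_2 = 7; b_2 = 1; c_2 = 1; p_2 = 3; q_2 = 4; a_3 = 5; b_3 = 3; c_3 = 4; p_3 = 2; q_3 = 3; a_4 = 7; b_4 = 7; c_4 = 6; t_4 = 5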